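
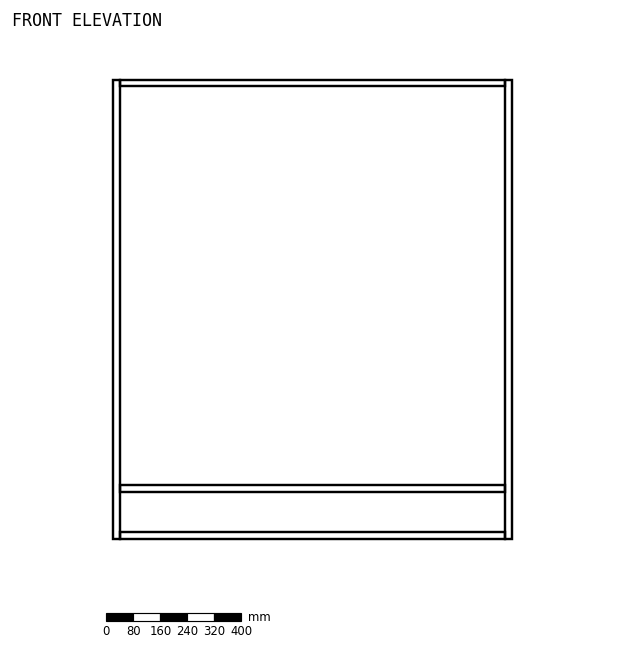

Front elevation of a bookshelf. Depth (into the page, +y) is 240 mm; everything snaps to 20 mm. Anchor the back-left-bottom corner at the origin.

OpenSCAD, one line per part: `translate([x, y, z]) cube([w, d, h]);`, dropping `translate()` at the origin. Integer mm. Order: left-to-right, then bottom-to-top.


cube([20, 240, 1360]);
translate([20, 0, 0]) cube([1140, 240, 20]);
translate([20, 0, 140]) cube([1140, 240, 20]);
translate([20, 0, 1340]) cube([1140, 240, 20]);
translate([1160, 0, 0]) cube([20, 240, 1360]);


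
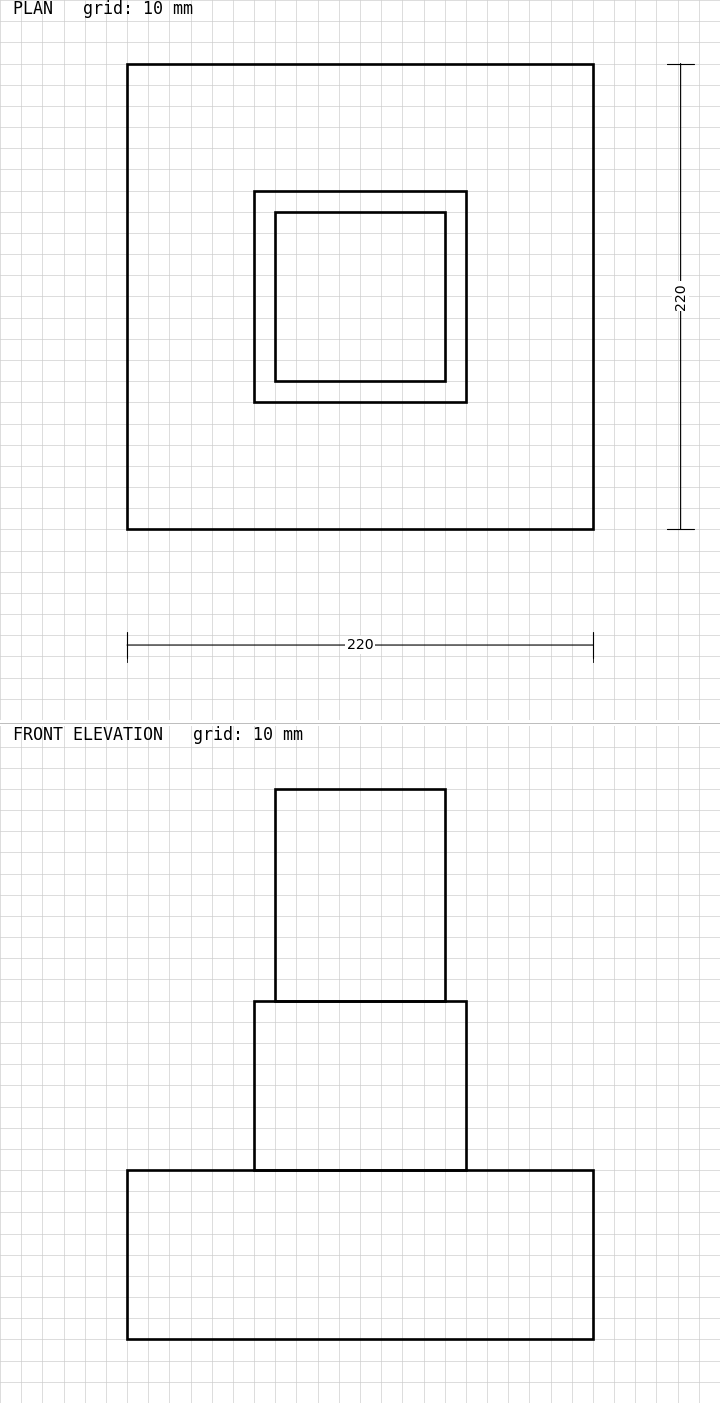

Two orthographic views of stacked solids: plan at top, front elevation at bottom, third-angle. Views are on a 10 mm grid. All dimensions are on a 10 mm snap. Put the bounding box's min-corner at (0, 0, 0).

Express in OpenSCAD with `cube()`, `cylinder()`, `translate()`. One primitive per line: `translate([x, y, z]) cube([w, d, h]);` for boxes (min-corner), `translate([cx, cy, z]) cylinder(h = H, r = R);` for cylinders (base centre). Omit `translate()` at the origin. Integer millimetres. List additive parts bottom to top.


cube([220, 220, 80]);
translate([60, 60, 80]) cube([100, 100, 80]);
translate([70, 70, 160]) cube([80, 80, 100]);


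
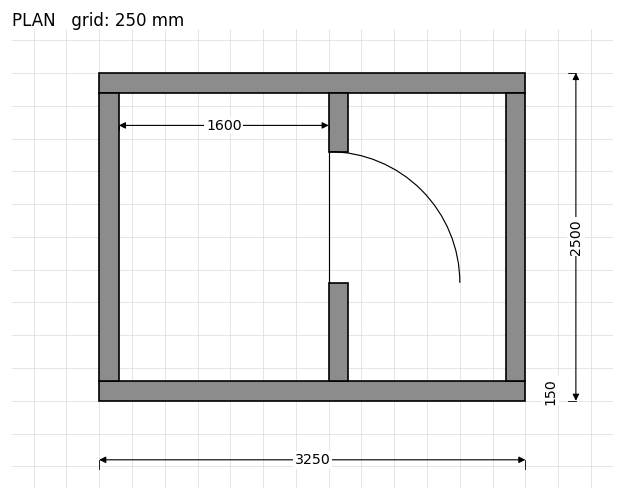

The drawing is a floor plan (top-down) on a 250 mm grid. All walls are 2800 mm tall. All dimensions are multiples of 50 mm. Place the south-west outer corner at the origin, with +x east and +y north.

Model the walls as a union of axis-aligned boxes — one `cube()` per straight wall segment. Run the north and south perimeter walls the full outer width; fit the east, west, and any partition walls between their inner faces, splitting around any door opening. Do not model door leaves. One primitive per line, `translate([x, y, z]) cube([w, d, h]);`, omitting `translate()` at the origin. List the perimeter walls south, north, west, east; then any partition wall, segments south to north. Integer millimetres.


cube([3250, 150, 2800]);
translate([0, 2350, 0]) cube([3250, 150, 2800]);
translate([0, 150, 0]) cube([150, 2200, 2800]);
translate([3100, 150, 0]) cube([150, 2200, 2800]);
translate([1750, 150, 0]) cube([150, 750, 2800]);
translate([1750, 1900, 0]) cube([150, 450, 2800]);


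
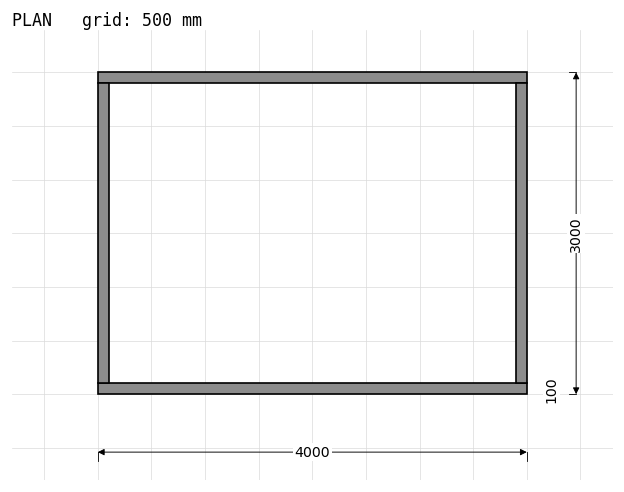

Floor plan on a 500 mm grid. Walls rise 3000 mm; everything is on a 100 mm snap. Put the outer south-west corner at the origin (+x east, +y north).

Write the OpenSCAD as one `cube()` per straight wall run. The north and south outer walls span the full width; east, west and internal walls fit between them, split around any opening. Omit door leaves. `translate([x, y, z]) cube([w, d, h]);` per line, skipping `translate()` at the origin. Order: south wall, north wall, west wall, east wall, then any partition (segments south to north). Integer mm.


cube([4000, 100, 3000]);
translate([0, 2900, 0]) cube([4000, 100, 3000]);
translate([0, 100, 0]) cube([100, 2800, 3000]);
translate([3900, 100, 0]) cube([100, 2800, 3000]);


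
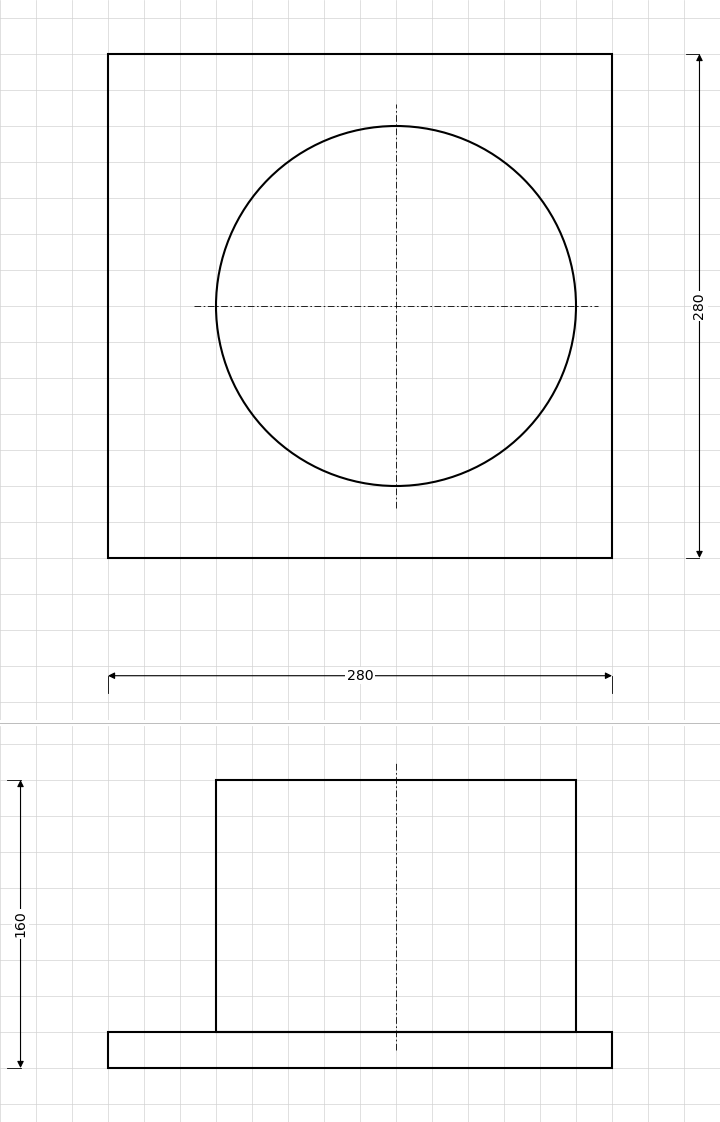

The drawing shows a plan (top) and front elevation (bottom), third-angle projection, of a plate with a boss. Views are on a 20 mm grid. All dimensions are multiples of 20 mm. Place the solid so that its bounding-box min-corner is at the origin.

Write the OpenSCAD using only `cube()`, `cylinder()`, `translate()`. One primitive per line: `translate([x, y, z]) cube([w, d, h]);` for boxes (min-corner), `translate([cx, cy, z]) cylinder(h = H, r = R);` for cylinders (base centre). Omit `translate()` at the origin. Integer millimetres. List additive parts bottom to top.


cube([280, 280, 20]);
translate([160, 140, 20]) cylinder(h = 140, r = 100);


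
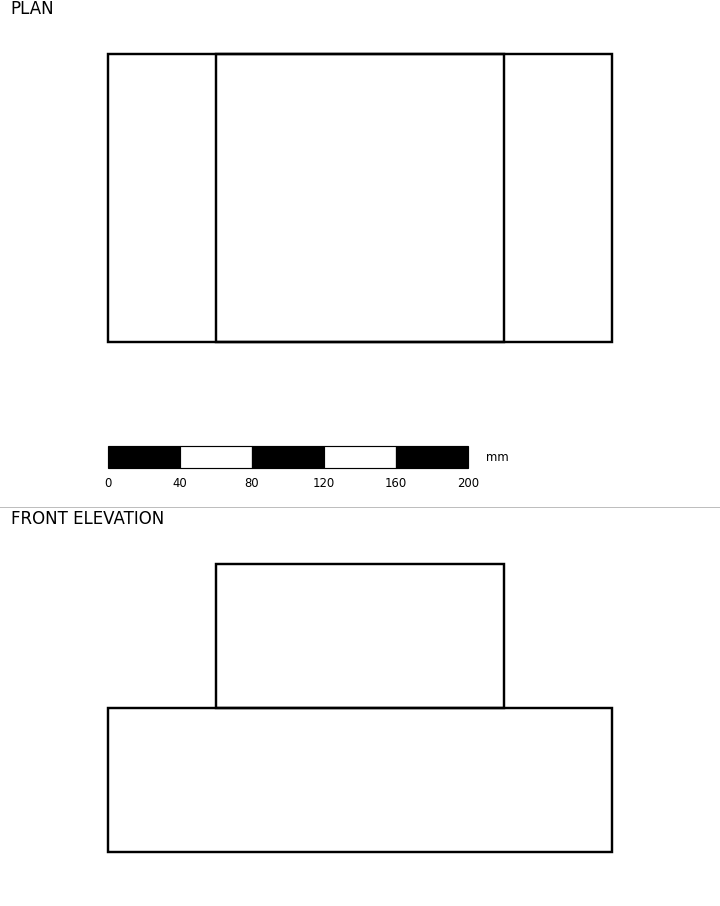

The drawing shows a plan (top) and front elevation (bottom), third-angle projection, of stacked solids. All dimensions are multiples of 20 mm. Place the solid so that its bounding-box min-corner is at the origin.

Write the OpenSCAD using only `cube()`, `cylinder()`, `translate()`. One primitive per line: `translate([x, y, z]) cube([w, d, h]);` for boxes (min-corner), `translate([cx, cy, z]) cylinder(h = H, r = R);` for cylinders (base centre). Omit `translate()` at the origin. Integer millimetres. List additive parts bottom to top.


cube([280, 160, 80]);
translate([60, 0, 80]) cube([160, 160, 80]);


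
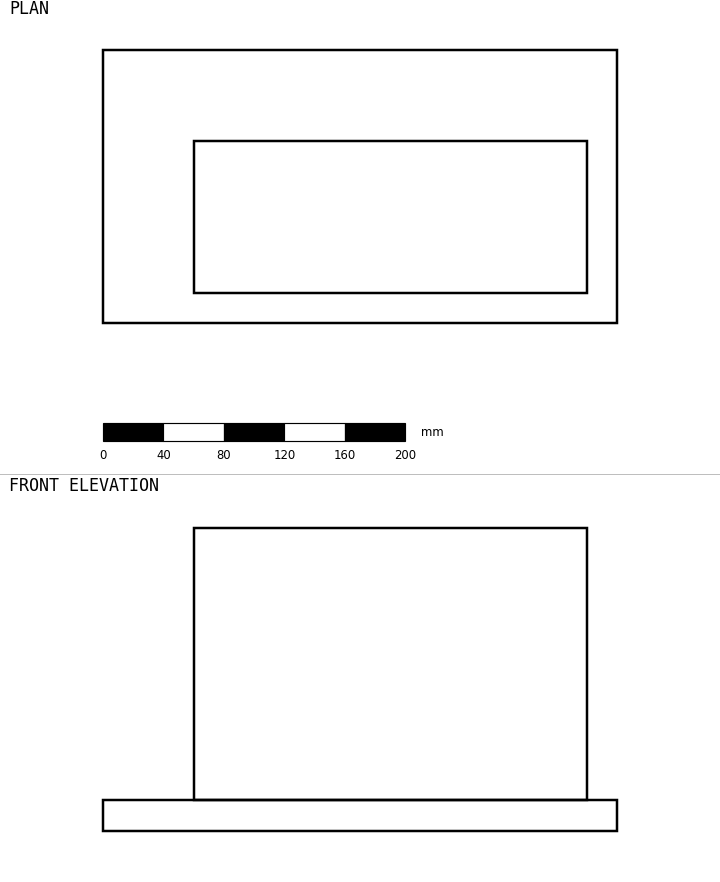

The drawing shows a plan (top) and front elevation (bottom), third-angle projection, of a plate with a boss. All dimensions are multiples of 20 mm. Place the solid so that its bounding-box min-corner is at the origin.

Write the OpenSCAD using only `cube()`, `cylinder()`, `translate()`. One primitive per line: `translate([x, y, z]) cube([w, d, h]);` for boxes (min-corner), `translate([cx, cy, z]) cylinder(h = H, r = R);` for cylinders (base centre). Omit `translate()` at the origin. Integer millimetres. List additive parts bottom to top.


cube([340, 180, 20]);
translate([60, 20, 20]) cube([260, 100, 180]);


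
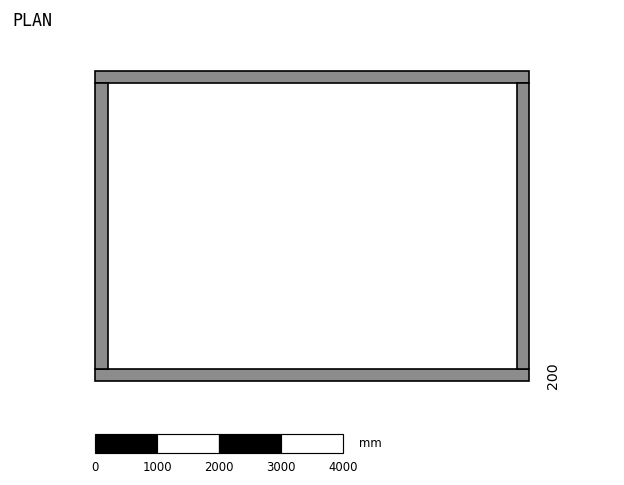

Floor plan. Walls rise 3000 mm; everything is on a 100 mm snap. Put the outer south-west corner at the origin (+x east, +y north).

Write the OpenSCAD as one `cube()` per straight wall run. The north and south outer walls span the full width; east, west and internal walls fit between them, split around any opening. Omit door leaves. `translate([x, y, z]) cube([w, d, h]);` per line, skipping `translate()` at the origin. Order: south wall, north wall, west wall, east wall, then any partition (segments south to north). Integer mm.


cube([7000, 200, 3000]);
translate([0, 4800, 0]) cube([7000, 200, 3000]);
translate([0, 200, 0]) cube([200, 4600, 3000]);
translate([6800, 200, 0]) cube([200, 4600, 3000]);


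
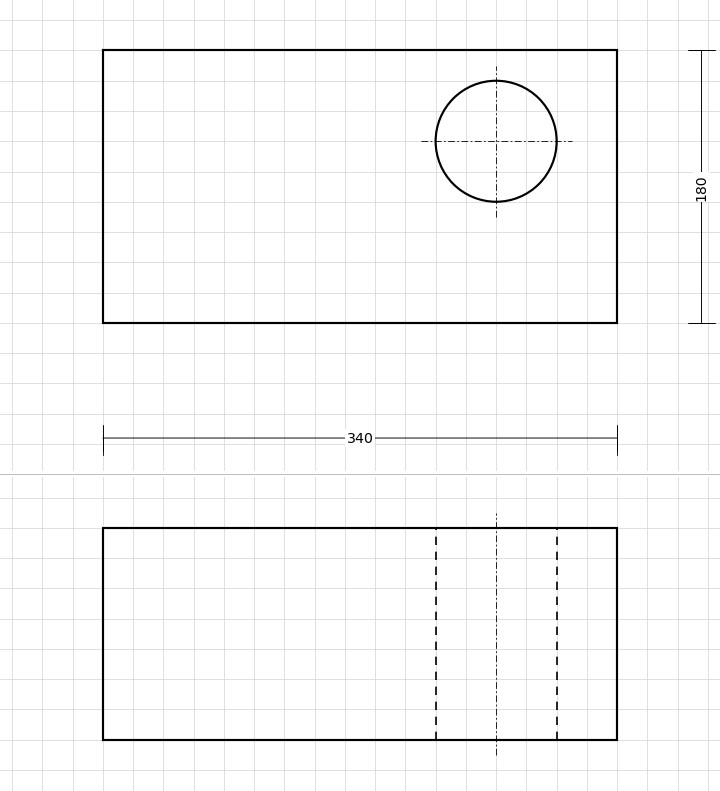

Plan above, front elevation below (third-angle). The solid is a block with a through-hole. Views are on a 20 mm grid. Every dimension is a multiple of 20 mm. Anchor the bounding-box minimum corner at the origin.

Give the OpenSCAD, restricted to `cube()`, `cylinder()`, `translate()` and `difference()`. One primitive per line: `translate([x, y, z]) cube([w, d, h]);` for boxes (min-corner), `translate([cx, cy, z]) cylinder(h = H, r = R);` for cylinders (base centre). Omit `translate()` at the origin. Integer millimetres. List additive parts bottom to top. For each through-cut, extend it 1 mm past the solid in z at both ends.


difference() {
  cube([340, 180, 140]);
  translate([260, 120, -1]) cylinder(h = 142, r = 40);
}


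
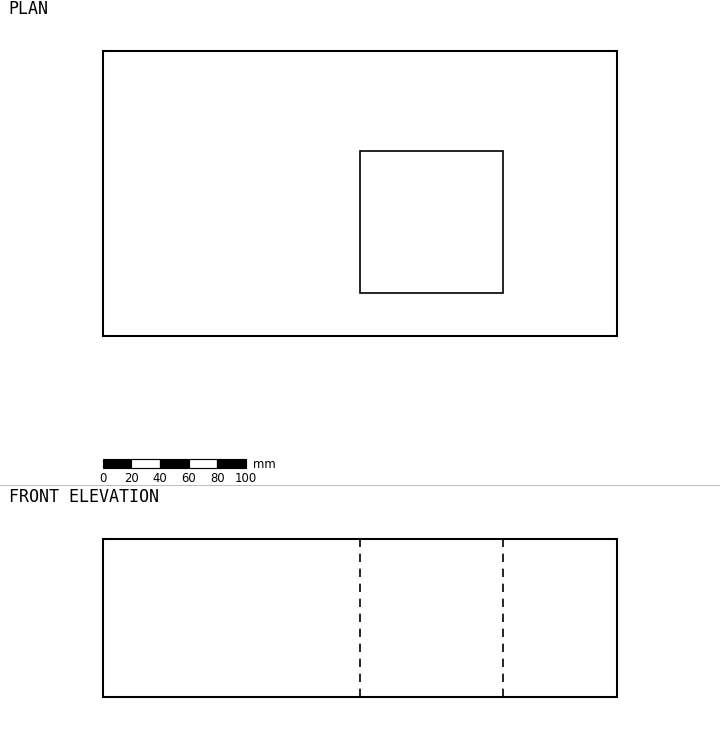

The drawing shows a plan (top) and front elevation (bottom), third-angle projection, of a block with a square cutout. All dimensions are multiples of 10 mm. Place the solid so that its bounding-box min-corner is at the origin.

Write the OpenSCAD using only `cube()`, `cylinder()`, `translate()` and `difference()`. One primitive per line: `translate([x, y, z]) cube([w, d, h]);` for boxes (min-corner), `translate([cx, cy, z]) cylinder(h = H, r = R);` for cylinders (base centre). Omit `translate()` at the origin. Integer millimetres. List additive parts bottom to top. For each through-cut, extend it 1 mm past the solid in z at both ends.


difference() {
  cube([360, 200, 110]);
  translate([180, 30, -1]) cube([100, 100, 112]);
}


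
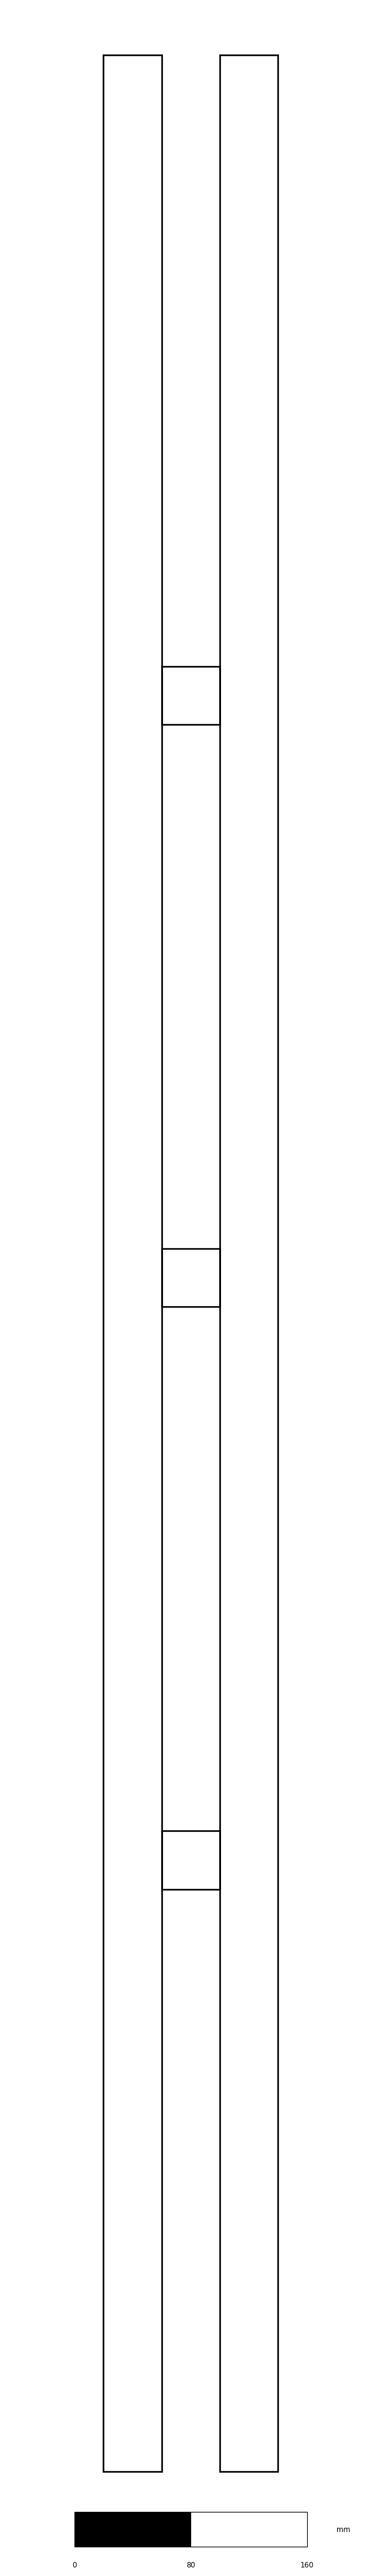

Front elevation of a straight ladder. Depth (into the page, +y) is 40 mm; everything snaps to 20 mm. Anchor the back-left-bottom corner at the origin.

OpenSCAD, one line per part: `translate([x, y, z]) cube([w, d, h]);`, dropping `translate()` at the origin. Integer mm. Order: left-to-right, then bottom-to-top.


cube([40, 40, 1660]);
translate([40, 0, 400]) cube([40, 40, 40]);
translate([40, 0, 800]) cube([40, 40, 40]);
translate([40, 0, 1200]) cube([40, 40, 40]);
translate([80, 0, 0]) cube([40, 40, 1660]);


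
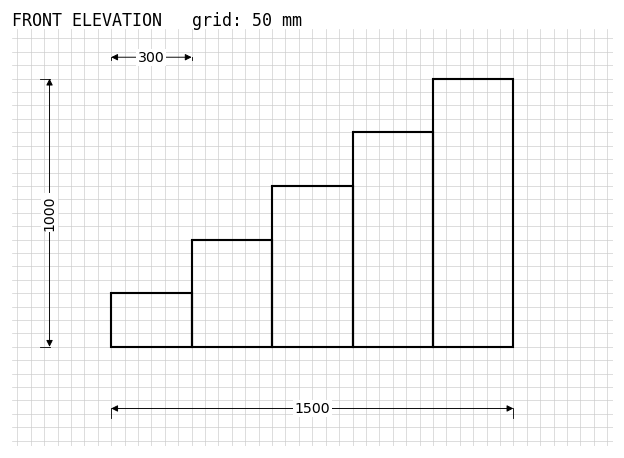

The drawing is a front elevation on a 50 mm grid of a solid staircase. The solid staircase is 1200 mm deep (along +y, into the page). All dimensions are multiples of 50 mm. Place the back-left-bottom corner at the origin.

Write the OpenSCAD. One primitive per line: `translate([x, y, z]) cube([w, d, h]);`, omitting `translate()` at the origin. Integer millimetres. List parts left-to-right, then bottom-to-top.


cube([300, 1200, 200]);
translate([300, 0, 0]) cube([300, 1200, 400]);
translate([600, 0, 0]) cube([300, 1200, 600]);
translate([900, 0, 0]) cube([300, 1200, 800]);
translate([1200, 0, 0]) cube([300, 1200, 1000]);


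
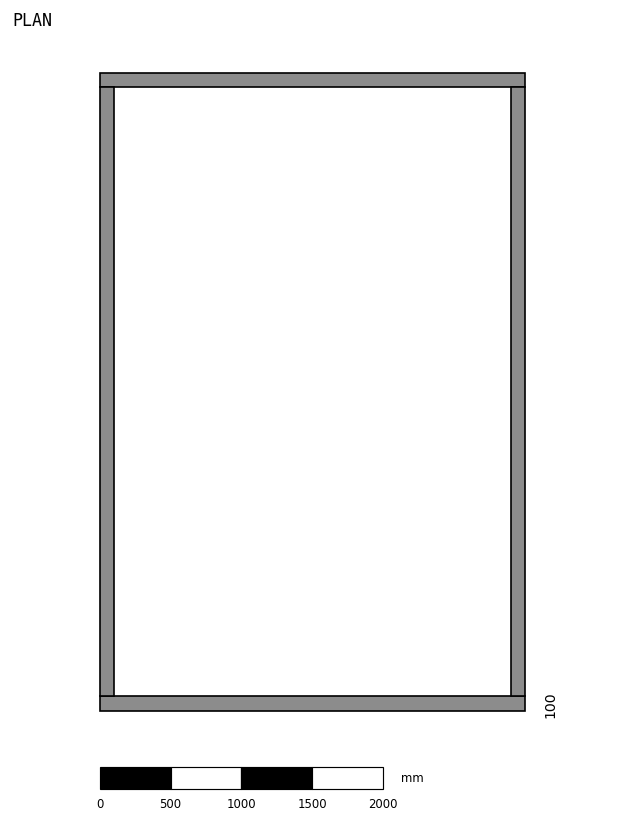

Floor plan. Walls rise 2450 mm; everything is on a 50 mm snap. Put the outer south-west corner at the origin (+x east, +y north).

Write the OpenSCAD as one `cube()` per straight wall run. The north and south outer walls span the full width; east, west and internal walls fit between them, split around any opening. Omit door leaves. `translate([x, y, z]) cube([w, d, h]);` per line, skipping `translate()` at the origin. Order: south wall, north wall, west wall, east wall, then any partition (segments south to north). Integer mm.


cube([3000, 100, 2450]);
translate([0, 4400, 0]) cube([3000, 100, 2450]);
translate([0, 100, 0]) cube([100, 4300, 2450]);
translate([2900, 100, 0]) cube([100, 4300, 2450]);


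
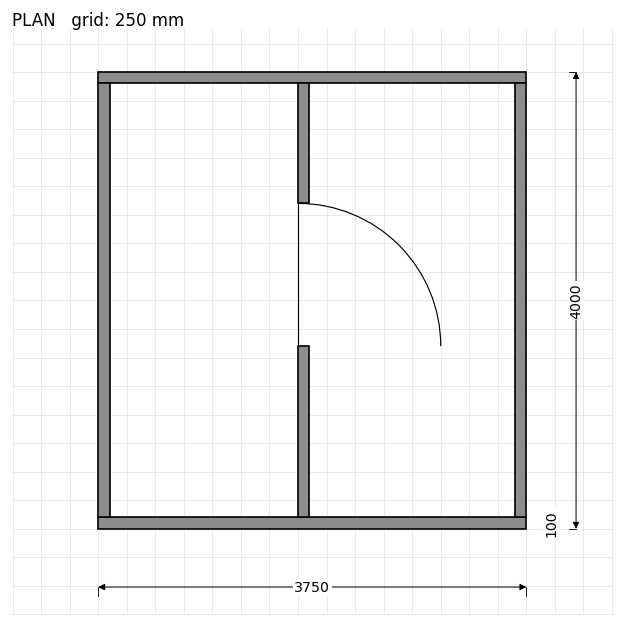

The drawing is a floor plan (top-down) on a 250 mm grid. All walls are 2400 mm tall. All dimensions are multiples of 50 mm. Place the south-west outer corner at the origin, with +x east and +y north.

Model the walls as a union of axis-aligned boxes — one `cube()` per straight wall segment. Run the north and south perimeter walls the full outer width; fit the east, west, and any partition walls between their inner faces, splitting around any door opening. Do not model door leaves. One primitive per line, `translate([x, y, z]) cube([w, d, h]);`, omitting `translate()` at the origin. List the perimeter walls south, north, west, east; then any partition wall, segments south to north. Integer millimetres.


cube([3750, 100, 2400]);
translate([0, 3900, 0]) cube([3750, 100, 2400]);
translate([0, 100, 0]) cube([100, 3800, 2400]);
translate([3650, 100, 0]) cube([100, 3800, 2400]);
translate([1750, 100, 0]) cube([100, 1500, 2400]);
translate([1750, 2850, 0]) cube([100, 1050, 2400]);


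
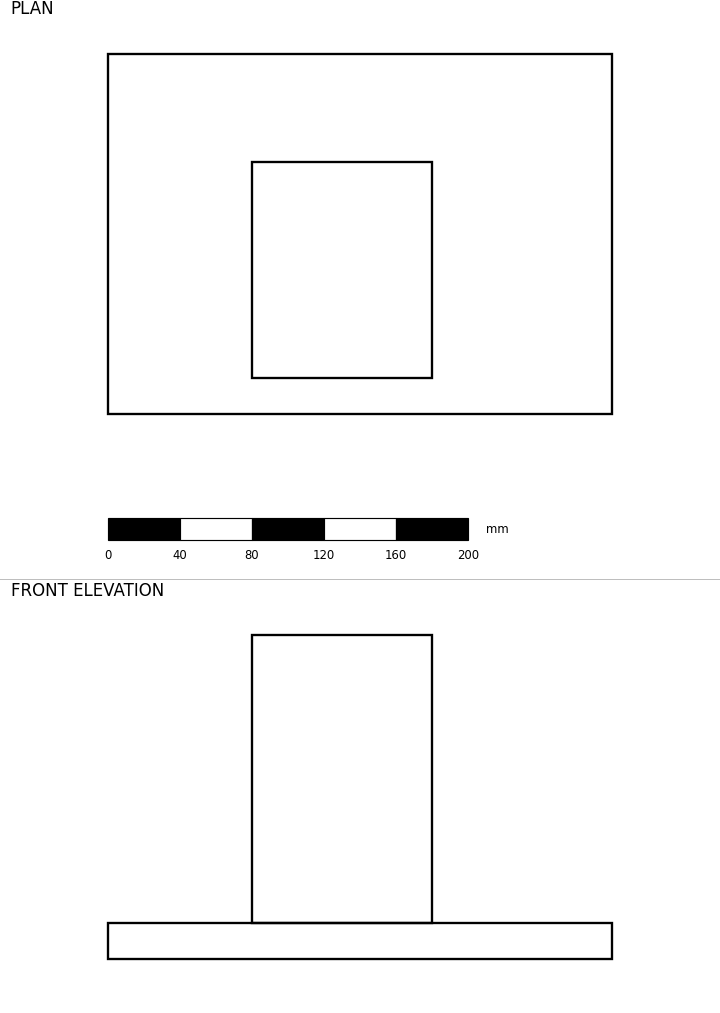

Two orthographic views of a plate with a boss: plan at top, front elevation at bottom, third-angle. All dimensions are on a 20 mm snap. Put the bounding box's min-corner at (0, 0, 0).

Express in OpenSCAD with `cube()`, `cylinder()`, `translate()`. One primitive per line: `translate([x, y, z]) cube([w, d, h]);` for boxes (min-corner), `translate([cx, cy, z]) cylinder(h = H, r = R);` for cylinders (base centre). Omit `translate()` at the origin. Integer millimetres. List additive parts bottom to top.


cube([280, 200, 20]);
translate([80, 20, 20]) cube([100, 120, 160]);


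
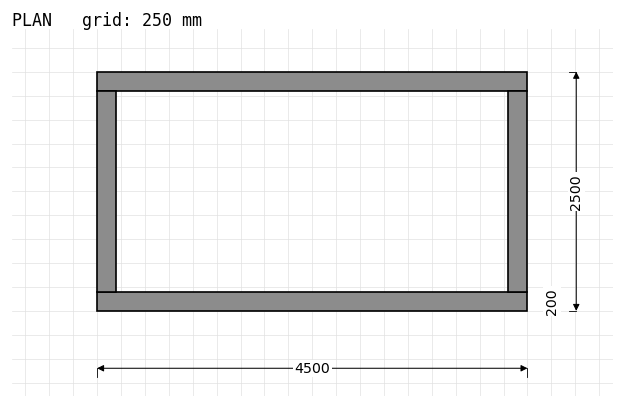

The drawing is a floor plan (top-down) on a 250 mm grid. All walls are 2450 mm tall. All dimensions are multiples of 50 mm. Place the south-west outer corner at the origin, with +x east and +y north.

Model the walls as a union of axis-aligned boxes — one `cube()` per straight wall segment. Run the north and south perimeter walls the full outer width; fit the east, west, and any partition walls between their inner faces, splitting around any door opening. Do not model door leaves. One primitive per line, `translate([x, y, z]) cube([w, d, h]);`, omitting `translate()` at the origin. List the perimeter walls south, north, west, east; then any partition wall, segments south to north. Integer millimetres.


cube([4500, 200, 2450]);
translate([0, 2300, 0]) cube([4500, 200, 2450]);
translate([0, 200, 0]) cube([200, 2100, 2450]);
translate([4300, 200, 0]) cube([200, 2100, 2450]);


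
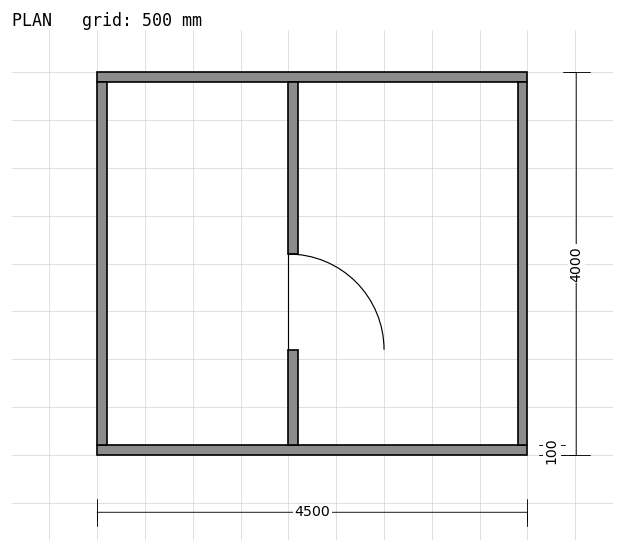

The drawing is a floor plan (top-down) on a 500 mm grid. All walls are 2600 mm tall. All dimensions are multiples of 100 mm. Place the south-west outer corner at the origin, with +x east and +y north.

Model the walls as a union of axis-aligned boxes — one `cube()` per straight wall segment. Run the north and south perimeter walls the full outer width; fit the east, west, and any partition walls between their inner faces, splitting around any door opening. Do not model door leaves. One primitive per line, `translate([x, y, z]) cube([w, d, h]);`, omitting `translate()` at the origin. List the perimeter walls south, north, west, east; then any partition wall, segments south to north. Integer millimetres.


cube([4500, 100, 2600]);
translate([0, 3900, 0]) cube([4500, 100, 2600]);
translate([0, 100, 0]) cube([100, 3800, 2600]);
translate([4400, 100, 0]) cube([100, 3800, 2600]);
translate([2000, 100, 0]) cube([100, 1000, 2600]);
translate([2000, 2100, 0]) cube([100, 1800, 2600]);


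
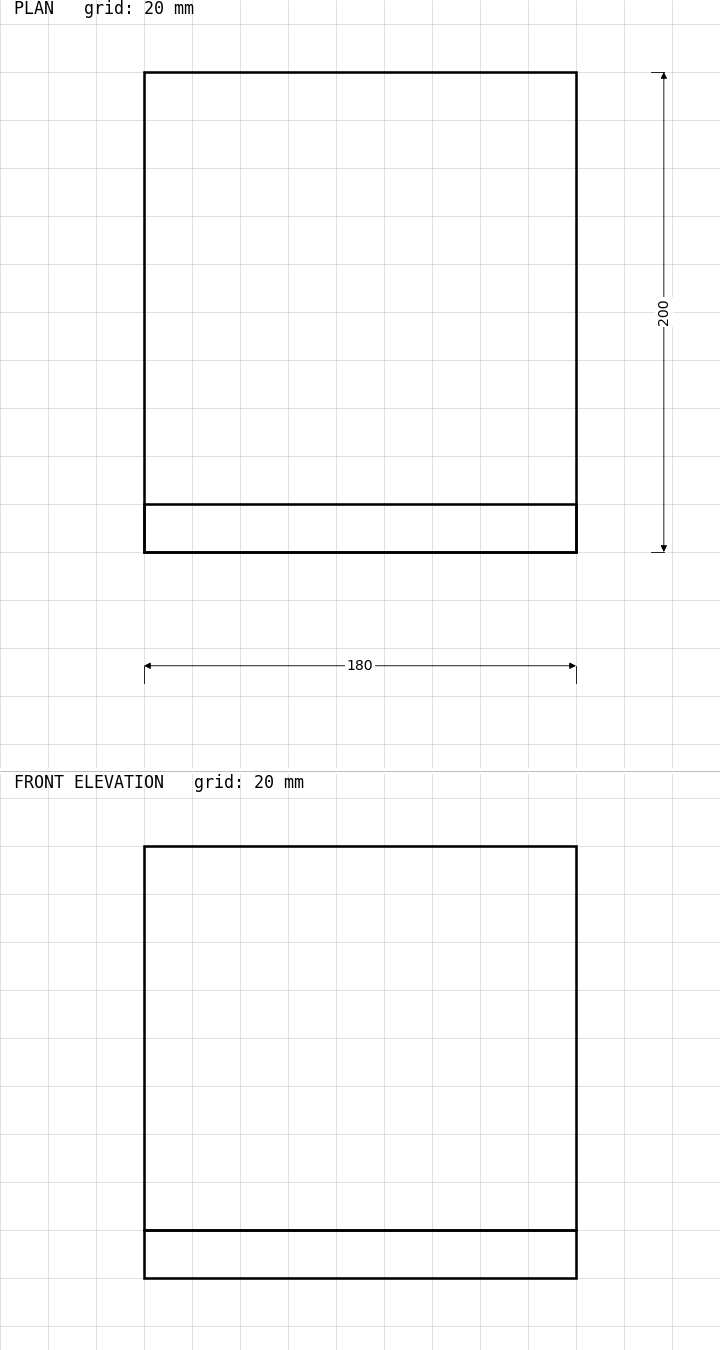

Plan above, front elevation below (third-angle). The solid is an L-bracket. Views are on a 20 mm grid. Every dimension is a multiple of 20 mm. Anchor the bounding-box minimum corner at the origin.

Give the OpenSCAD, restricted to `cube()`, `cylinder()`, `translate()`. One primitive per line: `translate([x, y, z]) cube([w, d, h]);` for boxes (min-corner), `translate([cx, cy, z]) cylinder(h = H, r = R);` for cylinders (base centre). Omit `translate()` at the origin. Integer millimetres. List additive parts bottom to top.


cube([180, 200, 20]);
translate([0, 0, 20]) cube([180, 20, 160]);


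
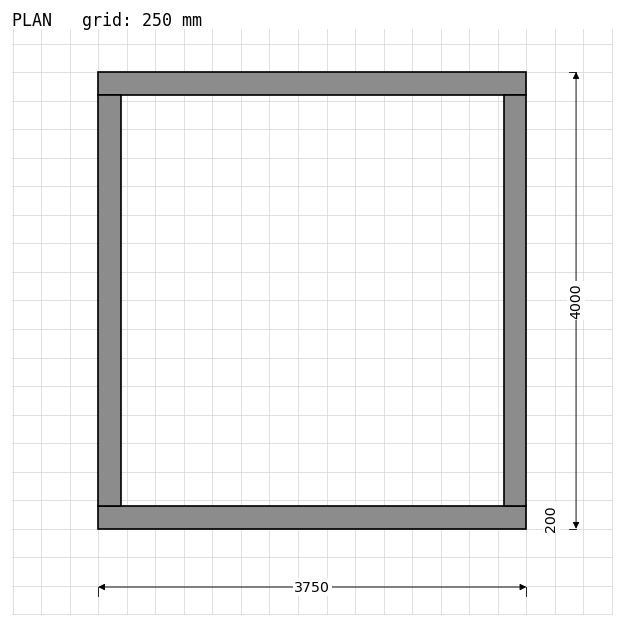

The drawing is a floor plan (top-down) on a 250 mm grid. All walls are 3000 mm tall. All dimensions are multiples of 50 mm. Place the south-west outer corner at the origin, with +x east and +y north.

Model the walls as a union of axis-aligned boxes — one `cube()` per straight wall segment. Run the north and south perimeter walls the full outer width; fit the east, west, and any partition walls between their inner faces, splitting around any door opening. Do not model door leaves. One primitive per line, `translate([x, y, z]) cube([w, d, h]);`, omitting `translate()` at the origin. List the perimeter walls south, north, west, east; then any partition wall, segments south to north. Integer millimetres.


cube([3750, 200, 3000]);
translate([0, 3800, 0]) cube([3750, 200, 3000]);
translate([0, 200, 0]) cube([200, 3600, 3000]);
translate([3550, 200, 0]) cube([200, 3600, 3000]);


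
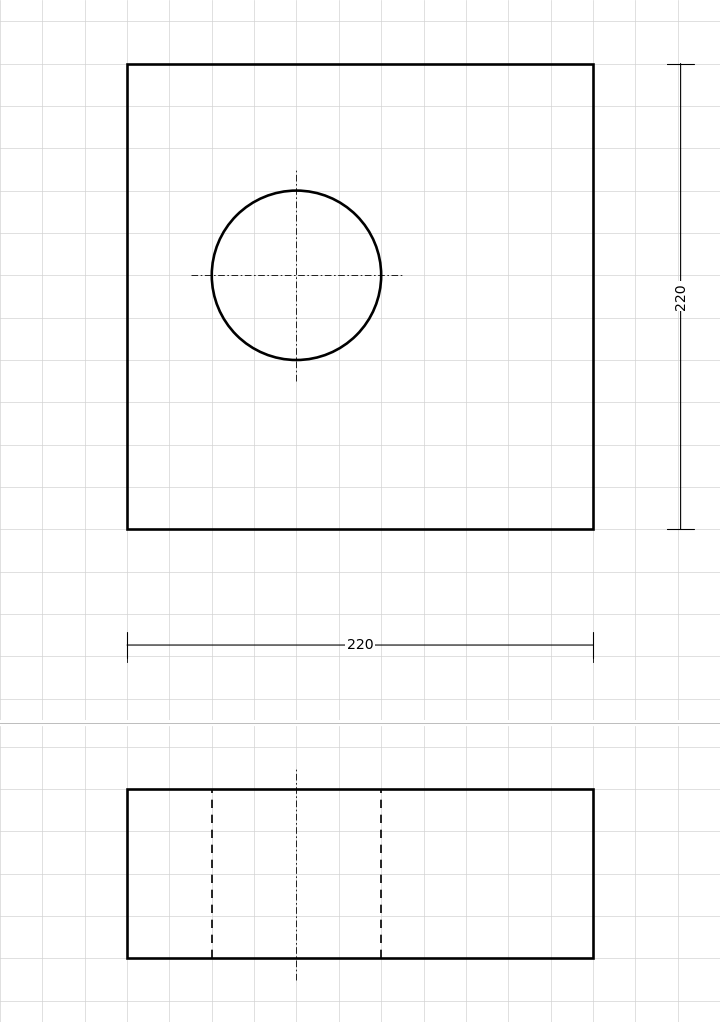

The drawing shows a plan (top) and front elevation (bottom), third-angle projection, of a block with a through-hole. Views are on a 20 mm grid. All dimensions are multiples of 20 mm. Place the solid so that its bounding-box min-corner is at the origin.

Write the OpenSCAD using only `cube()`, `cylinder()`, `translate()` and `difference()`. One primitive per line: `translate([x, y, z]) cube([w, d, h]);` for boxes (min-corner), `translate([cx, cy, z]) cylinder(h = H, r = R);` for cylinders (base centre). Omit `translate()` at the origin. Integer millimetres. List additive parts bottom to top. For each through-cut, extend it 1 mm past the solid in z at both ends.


difference() {
  cube([220, 220, 80]);
  translate([80, 120, -1]) cylinder(h = 82, r = 40);
}


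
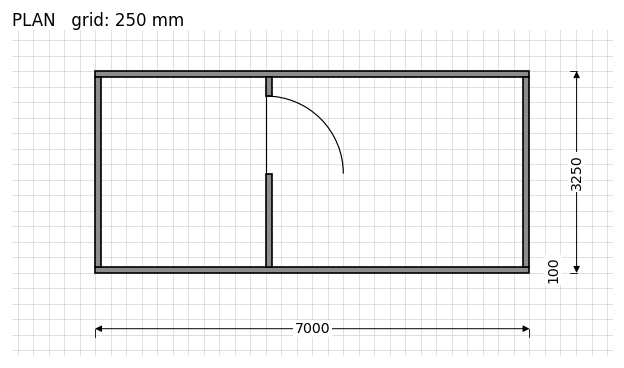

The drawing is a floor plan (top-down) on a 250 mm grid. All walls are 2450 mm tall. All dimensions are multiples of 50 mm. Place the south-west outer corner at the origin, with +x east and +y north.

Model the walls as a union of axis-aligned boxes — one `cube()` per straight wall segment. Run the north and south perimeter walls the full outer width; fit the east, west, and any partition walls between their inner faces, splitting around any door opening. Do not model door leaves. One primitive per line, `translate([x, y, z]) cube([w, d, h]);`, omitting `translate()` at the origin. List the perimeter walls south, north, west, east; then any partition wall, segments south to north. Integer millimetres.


cube([7000, 100, 2450]);
translate([0, 3150, 0]) cube([7000, 100, 2450]);
translate([0, 100, 0]) cube([100, 3050, 2450]);
translate([6900, 100, 0]) cube([100, 3050, 2450]);
translate([2750, 100, 0]) cube([100, 1500, 2450]);
translate([2750, 2850, 0]) cube([100, 300, 2450]);


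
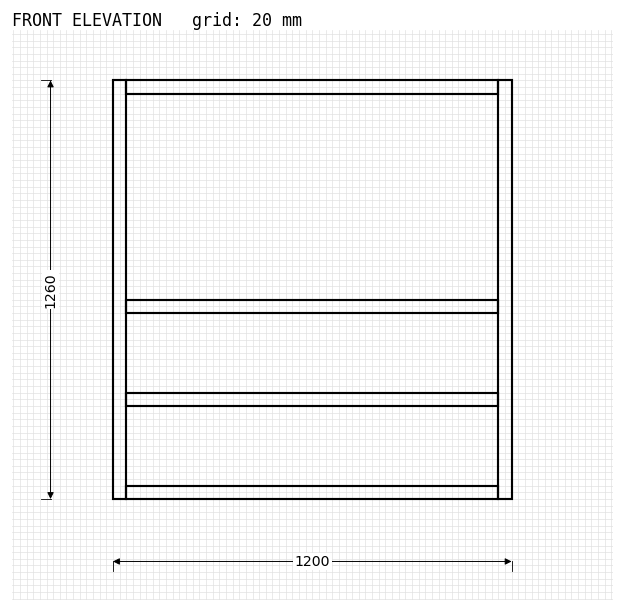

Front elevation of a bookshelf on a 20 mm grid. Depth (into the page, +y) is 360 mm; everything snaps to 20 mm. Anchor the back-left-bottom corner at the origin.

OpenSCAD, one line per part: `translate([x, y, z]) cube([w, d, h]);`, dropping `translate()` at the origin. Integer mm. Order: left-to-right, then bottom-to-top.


cube([40, 360, 1260]);
translate([40, 0, 0]) cube([1120, 360, 40]);
translate([40, 0, 280]) cube([1120, 360, 40]);
translate([40, 0, 560]) cube([1120, 360, 40]);
translate([40, 0, 1220]) cube([1120, 360, 40]);
translate([1160, 0, 0]) cube([40, 360, 1260]);


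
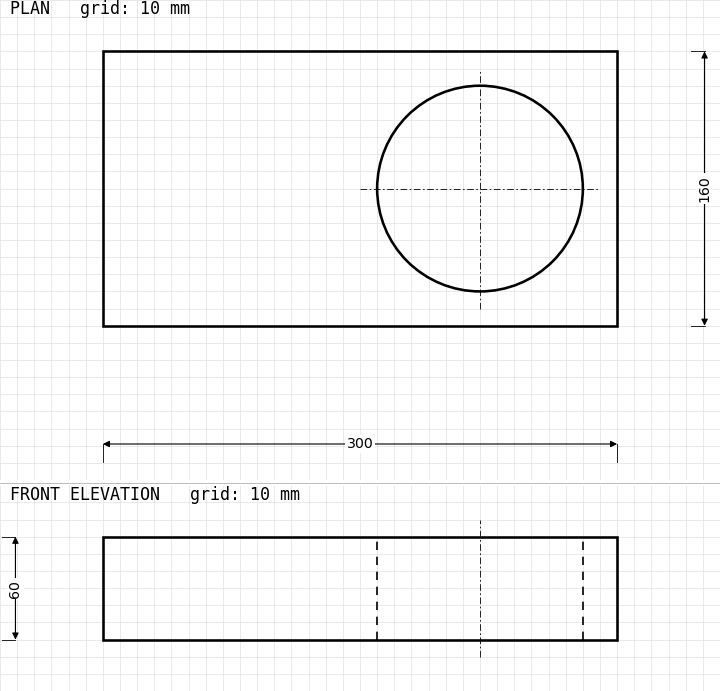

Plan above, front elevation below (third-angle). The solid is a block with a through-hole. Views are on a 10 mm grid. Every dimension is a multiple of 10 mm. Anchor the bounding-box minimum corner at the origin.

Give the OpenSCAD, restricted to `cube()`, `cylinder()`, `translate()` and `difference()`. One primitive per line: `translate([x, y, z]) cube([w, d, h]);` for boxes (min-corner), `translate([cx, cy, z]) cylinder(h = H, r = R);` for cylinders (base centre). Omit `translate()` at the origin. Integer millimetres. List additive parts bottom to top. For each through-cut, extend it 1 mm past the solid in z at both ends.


difference() {
  cube([300, 160, 60]);
  translate([220, 80, -1]) cylinder(h = 62, r = 60);
}


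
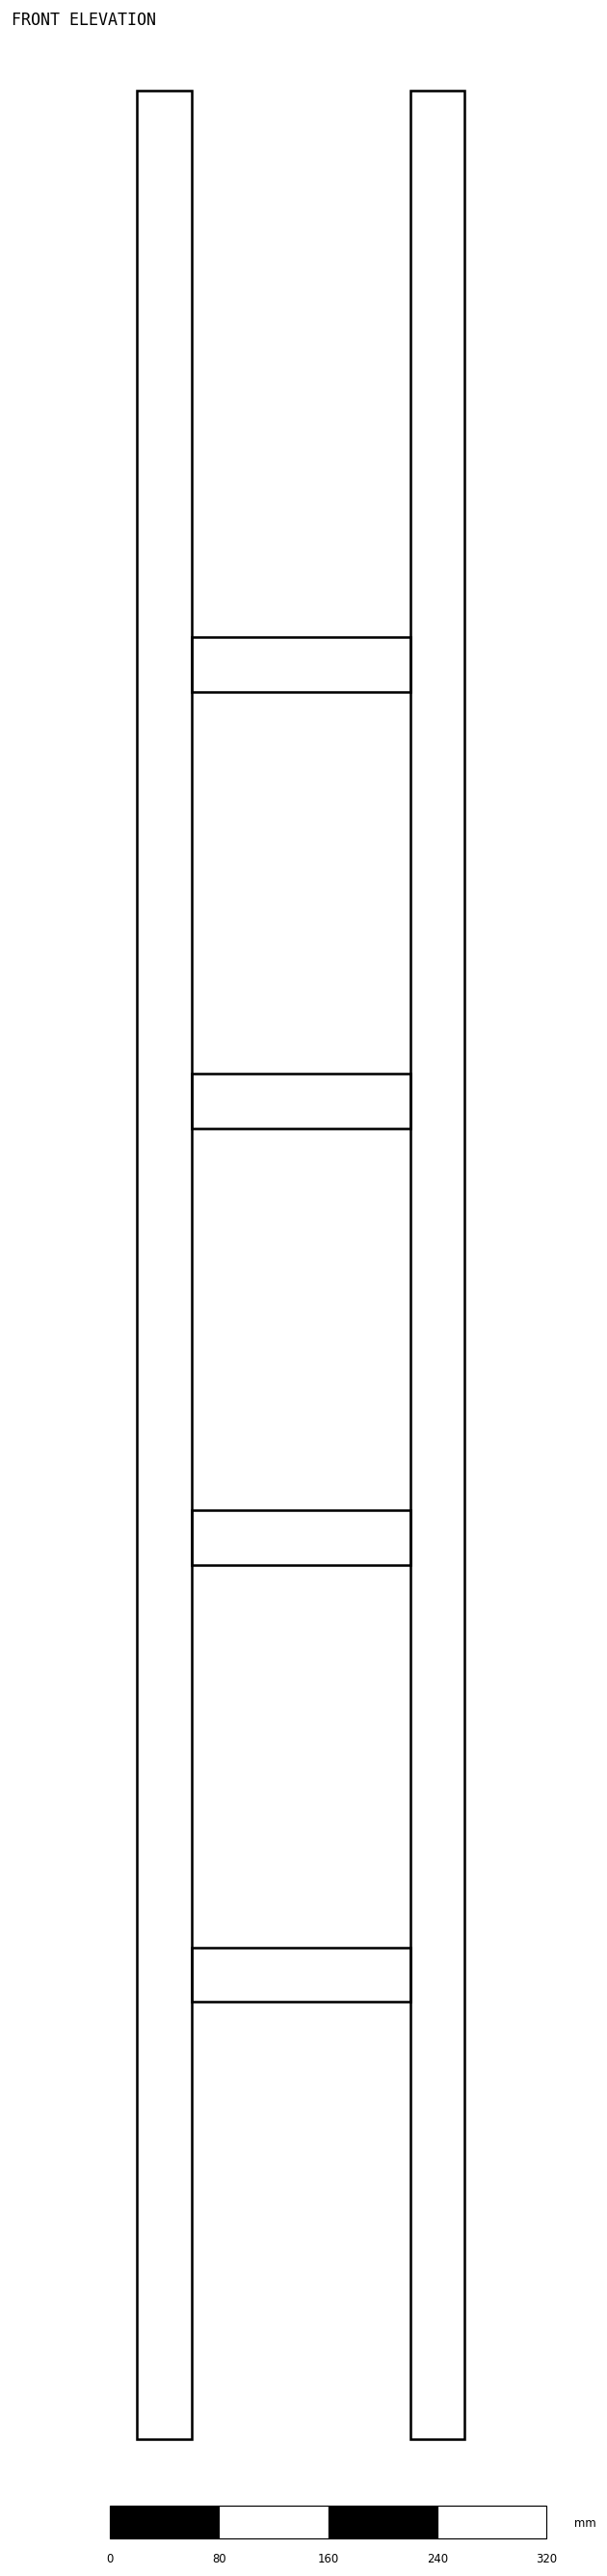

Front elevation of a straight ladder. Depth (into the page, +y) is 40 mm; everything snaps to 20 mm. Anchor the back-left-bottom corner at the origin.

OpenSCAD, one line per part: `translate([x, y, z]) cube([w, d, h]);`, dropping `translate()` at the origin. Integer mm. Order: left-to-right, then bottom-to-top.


cube([40, 40, 1720]);
translate([40, 0, 320]) cube([160, 40, 40]);
translate([40, 0, 640]) cube([160, 40, 40]);
translate([40, 0, 960]) cube([160, 40, 40]);
translate([40, 0, 1280]) cube([160, 40, 40]);
translate([200, 0, 0]) cube([40, 40, 1720]);


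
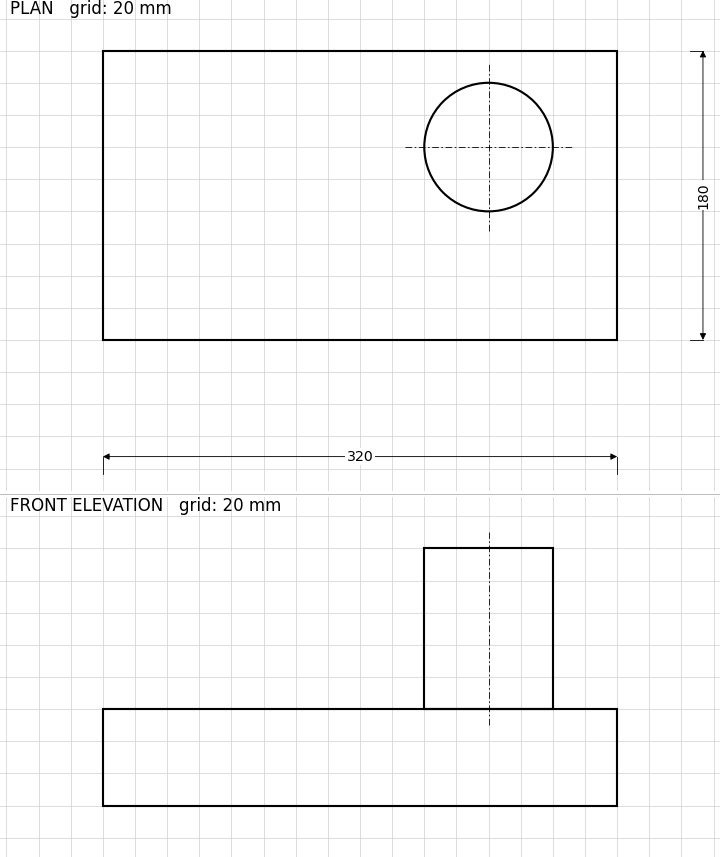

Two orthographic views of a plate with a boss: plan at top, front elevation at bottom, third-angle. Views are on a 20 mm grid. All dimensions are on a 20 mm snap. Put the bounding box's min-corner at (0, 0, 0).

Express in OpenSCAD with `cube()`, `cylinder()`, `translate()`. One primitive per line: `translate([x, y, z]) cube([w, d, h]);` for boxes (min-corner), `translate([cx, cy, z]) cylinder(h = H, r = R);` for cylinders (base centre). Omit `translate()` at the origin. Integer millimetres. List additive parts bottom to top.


cube([320, 180, 60]);
translate([240, 120, 60]) cylinder(h = 100, r = 40);


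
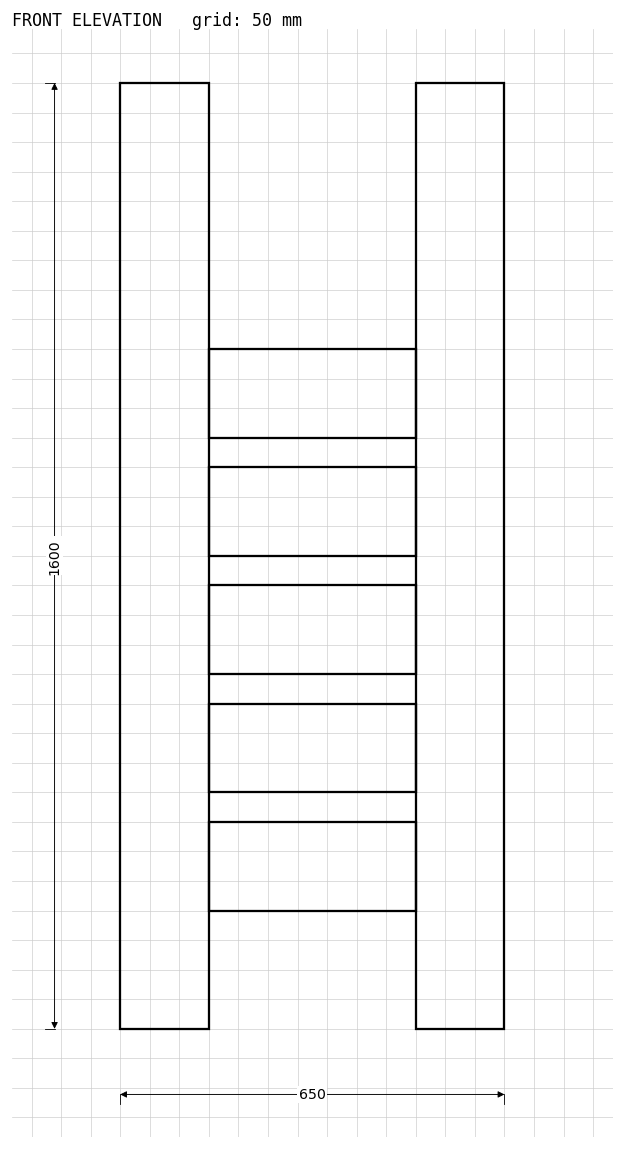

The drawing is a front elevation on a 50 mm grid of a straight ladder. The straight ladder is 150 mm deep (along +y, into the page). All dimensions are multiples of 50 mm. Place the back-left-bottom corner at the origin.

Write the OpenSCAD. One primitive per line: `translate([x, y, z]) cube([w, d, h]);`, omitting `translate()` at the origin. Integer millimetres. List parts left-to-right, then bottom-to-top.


cube([150, 150, 1600]);
translate([150, 0, 200]) cube([350, 150, 150]);
translate([150, 0, 400]) cube([350, 150, 150]);
translate([150, 0, 600]) cube([350, 150, 150]);
translate([150, 0, 800]) cube([350, 150, 150]);
translate([150, 0, 1000]) cube([350, 150, 150]);
translate([500, 0, 0]) cube([150, 150, 1600]);


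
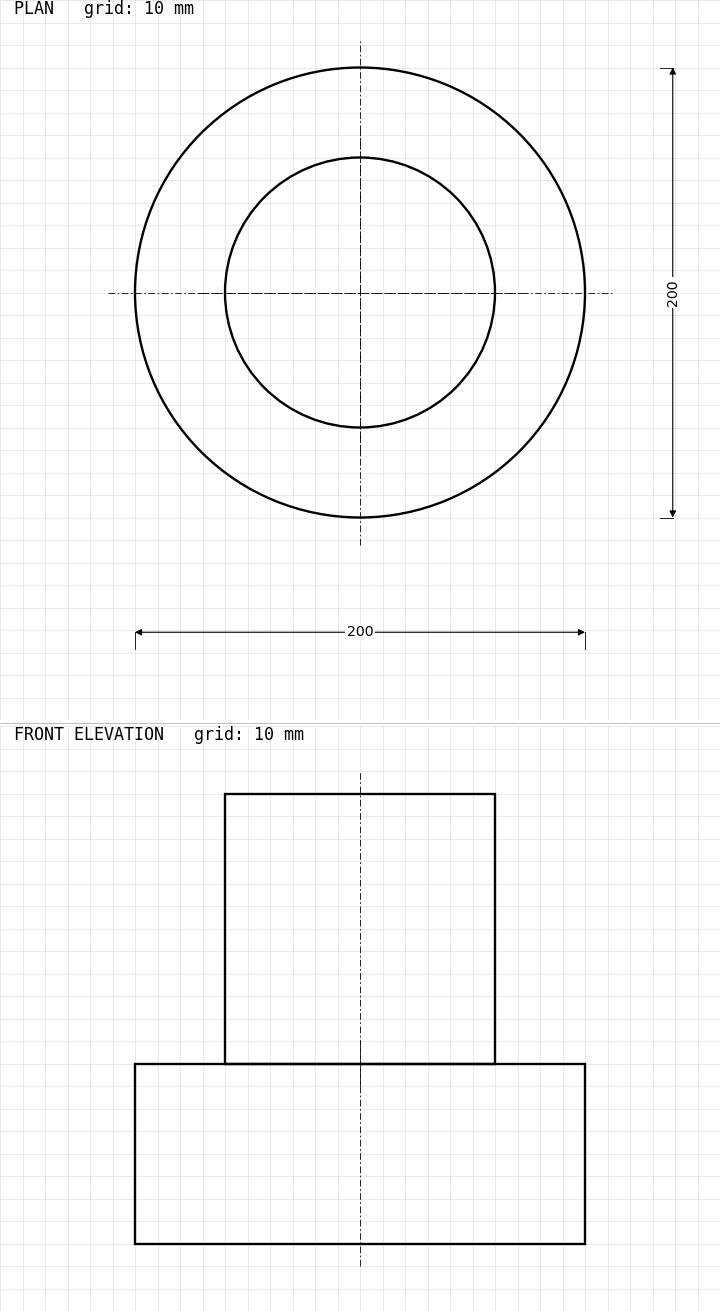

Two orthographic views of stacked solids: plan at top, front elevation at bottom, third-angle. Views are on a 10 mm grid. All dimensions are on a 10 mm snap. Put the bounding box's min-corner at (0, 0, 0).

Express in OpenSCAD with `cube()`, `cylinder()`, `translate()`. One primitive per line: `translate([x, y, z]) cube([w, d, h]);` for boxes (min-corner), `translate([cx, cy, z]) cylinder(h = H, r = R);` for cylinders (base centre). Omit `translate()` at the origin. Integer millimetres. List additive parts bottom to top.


translate([100, 100, 0]) cylinder(h = 80, r = 100);
translate([100, 100, 80]) cylinder(h = 120, r = 60);


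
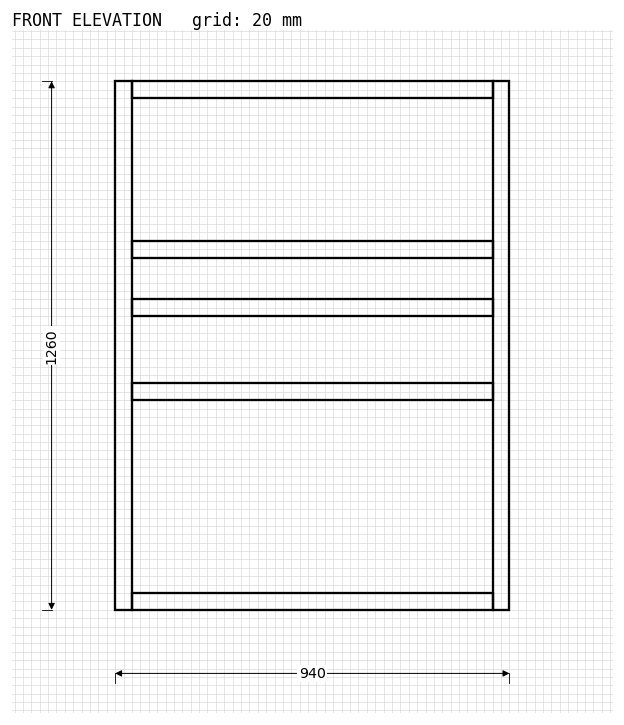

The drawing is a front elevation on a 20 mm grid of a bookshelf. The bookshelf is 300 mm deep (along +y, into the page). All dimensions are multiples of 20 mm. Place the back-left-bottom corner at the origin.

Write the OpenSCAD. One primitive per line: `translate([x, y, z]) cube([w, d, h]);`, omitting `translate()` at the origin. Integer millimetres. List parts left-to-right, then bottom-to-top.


cube([40, 300, 1260]);
translate([40, 0, 0]) cube([860, 300, 40]);
translate([40, 0, 500]) cube([860, 300, 40]);
translate([40, 0, 700]) cube([860, 300, 40]);
translate([40, 0, 840]) cube([860, 300, 40]);
translate([40, 0, 1220]) cube([860, 300, 40]);
translate([900, 0, 0]) cube([40, 300, 1260]);


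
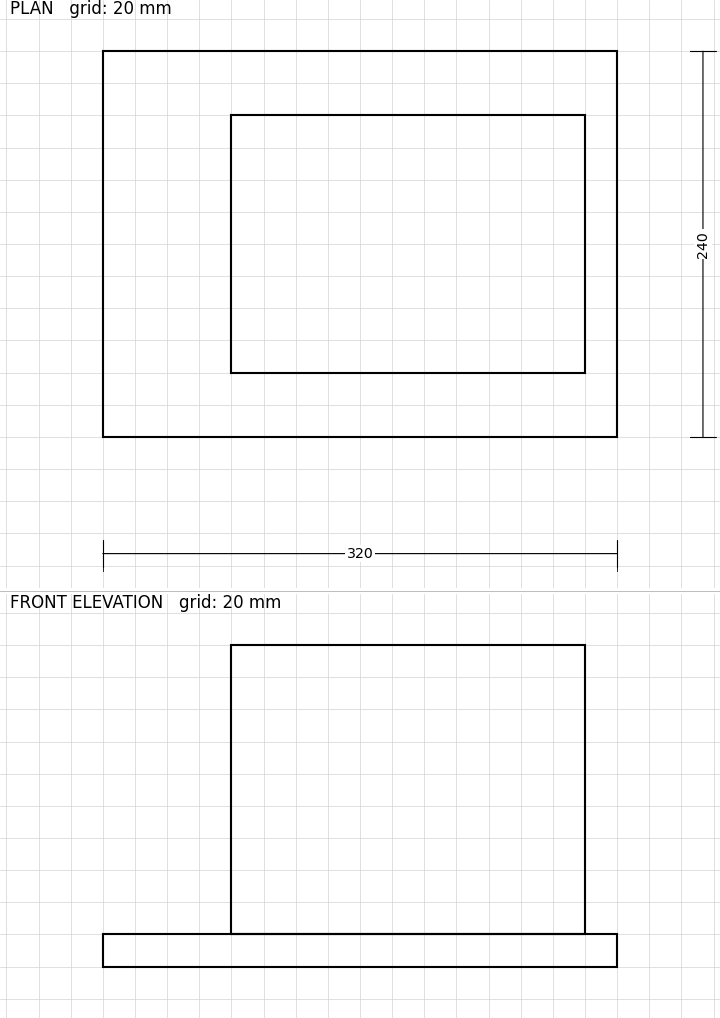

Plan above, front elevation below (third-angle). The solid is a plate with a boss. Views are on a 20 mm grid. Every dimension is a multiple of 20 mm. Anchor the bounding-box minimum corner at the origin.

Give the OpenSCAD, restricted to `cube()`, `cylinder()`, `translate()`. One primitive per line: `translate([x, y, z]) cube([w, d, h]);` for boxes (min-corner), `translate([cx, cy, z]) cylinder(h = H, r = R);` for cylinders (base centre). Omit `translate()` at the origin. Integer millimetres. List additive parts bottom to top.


cube([320, 240, 20]);
translate([80, 40, 20]) cube([220, 160, 180]);


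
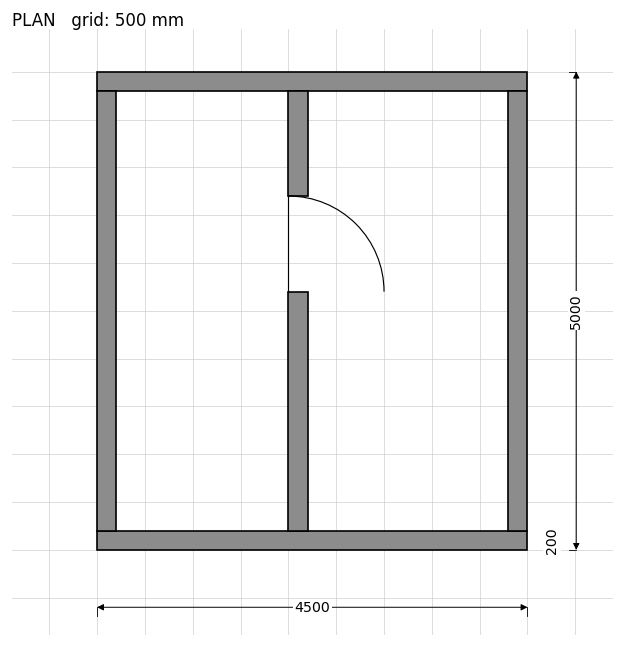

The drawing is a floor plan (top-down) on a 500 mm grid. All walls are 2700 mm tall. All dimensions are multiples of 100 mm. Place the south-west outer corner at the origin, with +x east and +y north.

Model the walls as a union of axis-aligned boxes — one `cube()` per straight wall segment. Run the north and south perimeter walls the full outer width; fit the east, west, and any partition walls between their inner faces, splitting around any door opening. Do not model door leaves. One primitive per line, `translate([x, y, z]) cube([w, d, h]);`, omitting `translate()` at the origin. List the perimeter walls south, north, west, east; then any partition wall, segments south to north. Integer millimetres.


cube([4500, 200, 2700]);
translate([0, 4800, 0]) cube([4500, 200, 2700]);
translate([0, 200, 0]) cube([200, 4600, 2700]);
translate([4300, 200, 0]) cube([200, 4600, 2700]);
translate([2000, 200, 0]) cube([200, 2500, 2700]);
translate([2000, 3700, 0]) cube([200, 1100, 2700]);


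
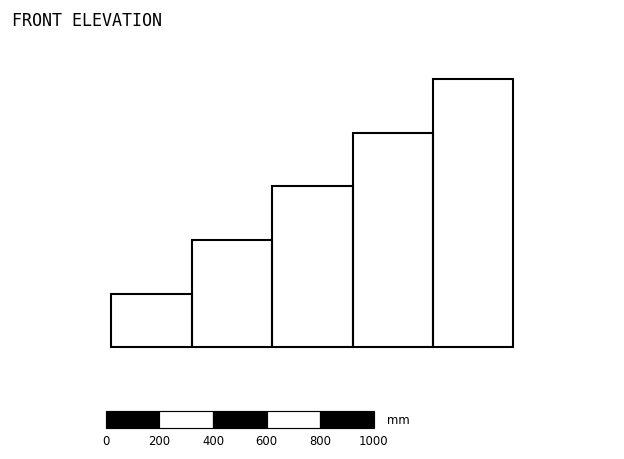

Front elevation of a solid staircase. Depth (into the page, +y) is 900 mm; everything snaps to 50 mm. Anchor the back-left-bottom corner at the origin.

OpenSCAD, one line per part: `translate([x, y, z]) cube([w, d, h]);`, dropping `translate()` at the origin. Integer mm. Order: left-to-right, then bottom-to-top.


cube([300, 900, 200]);
translate([300, 0, 0]) cube([300, 900, 400]);
translate([600, 0, 0]) cube([300, 900, 600]);
translate([900, 0, 0]) cube([300, 900, 800]);
translate([1200, 0, 0]) cube([300, 900, 1000]);


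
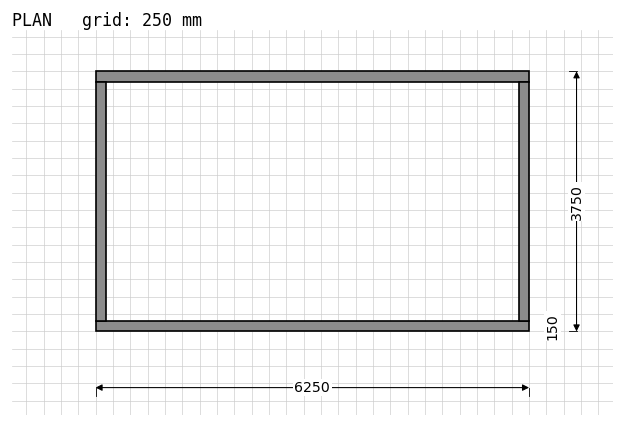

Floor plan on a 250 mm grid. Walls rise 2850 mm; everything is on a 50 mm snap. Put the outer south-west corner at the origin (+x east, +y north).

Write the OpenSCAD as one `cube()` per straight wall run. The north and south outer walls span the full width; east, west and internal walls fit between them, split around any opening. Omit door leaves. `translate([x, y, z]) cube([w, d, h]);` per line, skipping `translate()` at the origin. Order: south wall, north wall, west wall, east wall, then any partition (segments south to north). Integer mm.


cube([6250, 150, 2850]);
translate([0, 3600, 0]) cube([6250, 150, 2850]);
translate([0, 150, 0]) cube([150, 3450, 2850]);
translate([6100, 150, 0]) cube([150, 3450, 2850]);


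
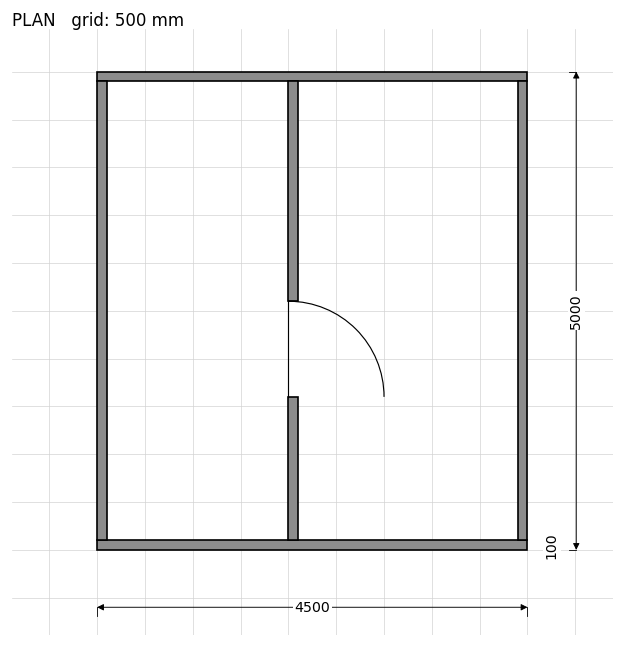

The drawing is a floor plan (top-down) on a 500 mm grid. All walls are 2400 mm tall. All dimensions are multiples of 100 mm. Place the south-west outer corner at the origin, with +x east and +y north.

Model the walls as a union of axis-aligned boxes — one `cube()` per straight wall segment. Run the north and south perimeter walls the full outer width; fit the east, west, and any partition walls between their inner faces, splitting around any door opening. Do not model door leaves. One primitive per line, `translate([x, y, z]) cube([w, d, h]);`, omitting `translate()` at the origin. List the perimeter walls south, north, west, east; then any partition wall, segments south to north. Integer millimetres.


cube([4500, 100, 2400]);
translate([0, 4900, 0]) cube([4500, 100, 2400]);
translate([0, 100, 0]) cube([100, 4800, 2400]);
translate([4400, 100, 0]) cube([100, 4800, 2400]);
translate([2000, 100, 0]) cube([100, 1500, 2400]);
translate([2000, 2600, 0]) cube([100, 2300, 2400]);


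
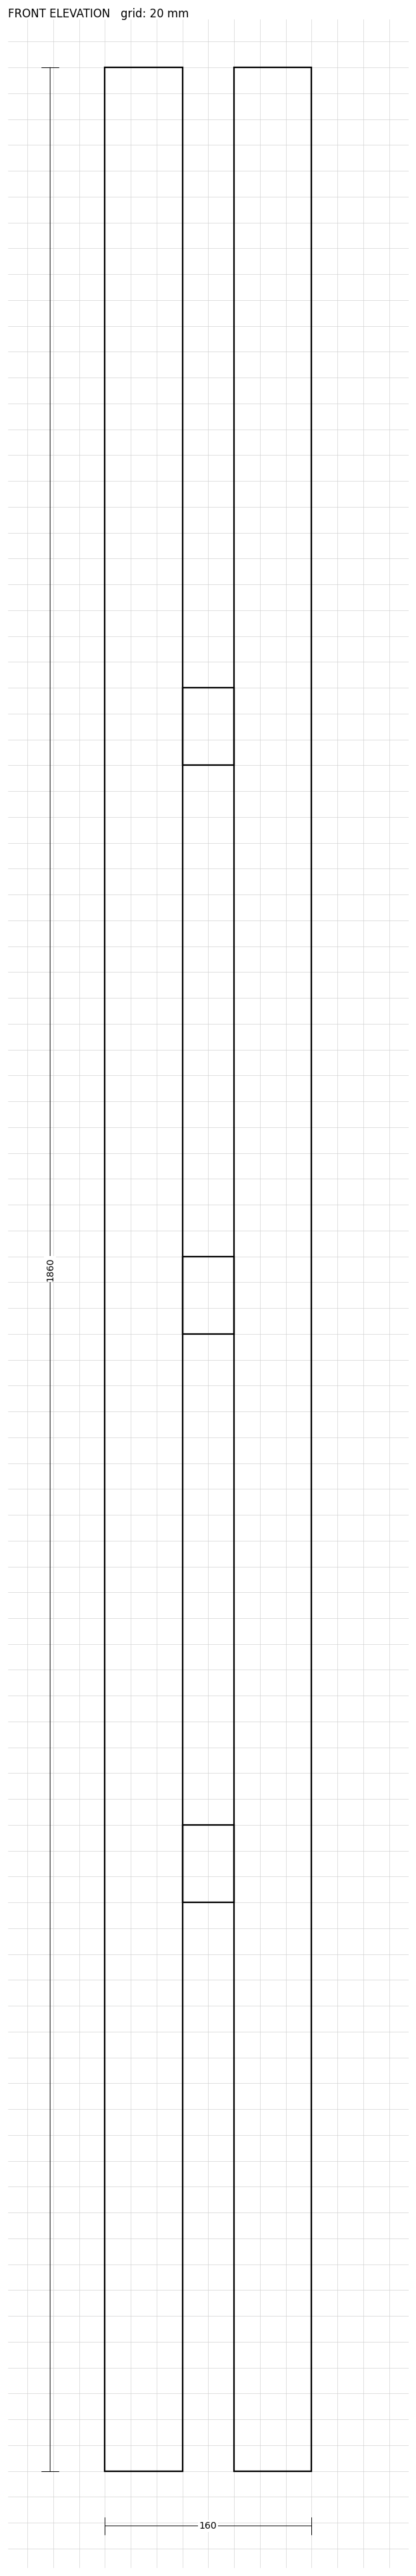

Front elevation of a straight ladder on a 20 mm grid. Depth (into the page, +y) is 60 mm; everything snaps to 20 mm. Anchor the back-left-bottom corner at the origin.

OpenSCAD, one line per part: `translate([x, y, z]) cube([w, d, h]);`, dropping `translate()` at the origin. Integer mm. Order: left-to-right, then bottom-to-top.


cube([60, 60, 1860]);
translate([60, 0, 440]) cube([40, 60, 60]);
translate([60, 0, 880]) cube([40, 60, 60]);
translate([60, 0, 1320]) cube([40, 60, 60]);
translate([100, 0, 0]) cube([60, 60, 1860]);


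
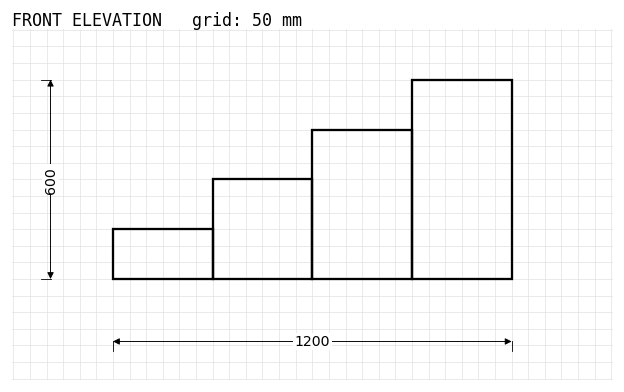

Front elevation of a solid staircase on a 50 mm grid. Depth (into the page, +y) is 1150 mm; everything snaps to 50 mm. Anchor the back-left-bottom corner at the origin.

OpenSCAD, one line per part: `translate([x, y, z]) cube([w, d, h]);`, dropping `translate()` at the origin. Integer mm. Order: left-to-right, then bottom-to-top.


cube([300, 1150, 150]);
translate([300, 0, 0]) cube([300, 1150, 300]);
translate([600, 0, 0]) cube([300, 1150, 450]);
translate([900, 0, 0]) cube([300, 1150, 600]);


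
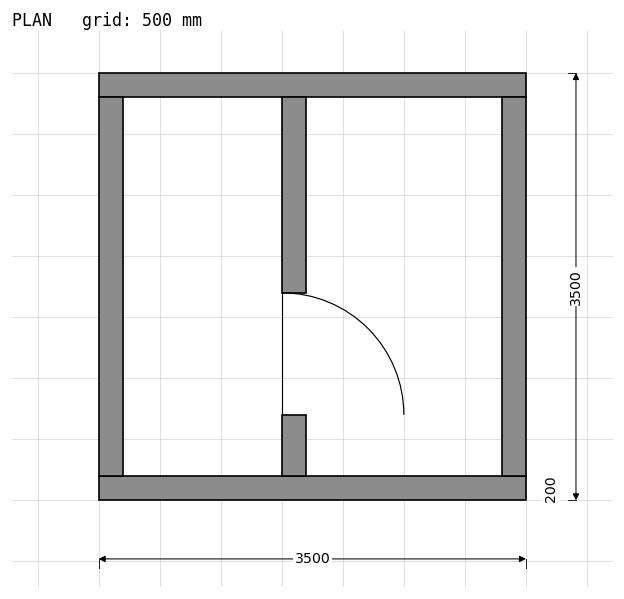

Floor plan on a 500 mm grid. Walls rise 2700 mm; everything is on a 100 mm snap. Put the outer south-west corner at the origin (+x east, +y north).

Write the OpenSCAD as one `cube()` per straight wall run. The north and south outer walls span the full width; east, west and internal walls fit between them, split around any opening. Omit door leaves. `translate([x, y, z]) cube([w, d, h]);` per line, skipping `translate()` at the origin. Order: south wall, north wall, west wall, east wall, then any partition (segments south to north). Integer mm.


cube([3500, 200, 2700]);
translate([0, 3300, 0]) cube([3500, 200, 2700]);
translate([0, 200, 0]) cube([200, 3100, 2700]);
translate([3300, 200, 0]) cube([200, 3100, 2700]);
translate([1500, 200, 0]) cube([200, 500, 2700]);
translate([1500, 1700, 0]) cube([200, 1600, 2700]);


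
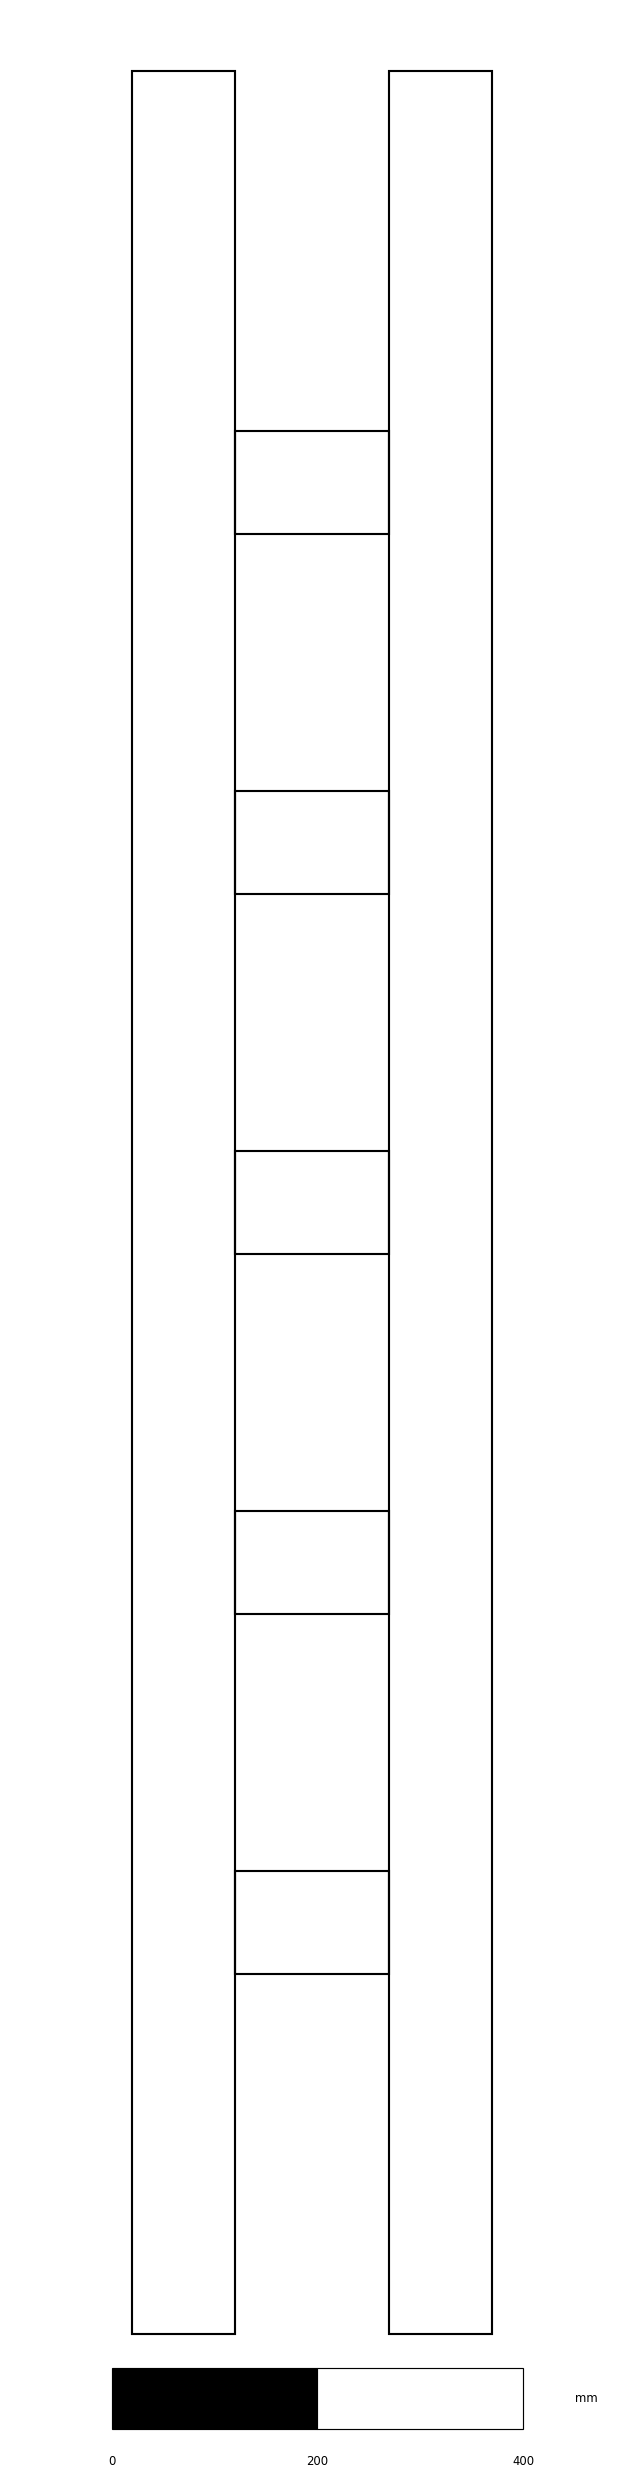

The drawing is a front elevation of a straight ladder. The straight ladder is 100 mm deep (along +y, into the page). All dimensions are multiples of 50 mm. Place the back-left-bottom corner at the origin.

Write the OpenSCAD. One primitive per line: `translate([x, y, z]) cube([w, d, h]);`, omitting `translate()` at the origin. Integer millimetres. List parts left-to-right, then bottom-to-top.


cube([100, 100, 2200]);
translate([100, 0, 350]) cube([150, 100, 100]);
translate([100, 0, 700]) cube([150, 100, 100]);
translate([100, 0, 1050]) cube([150, 100, 100]);
translate([100, 0, 1400]) cube([150, 100, 100]);
translate([100, 0, 1750]) cube([150, 100, 100]);
translate([250, 0, 0]) cube([100, 100, 2200]);
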